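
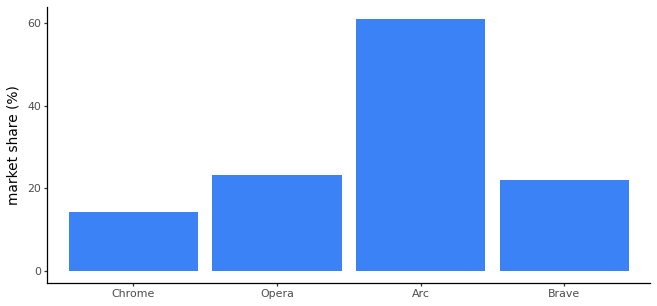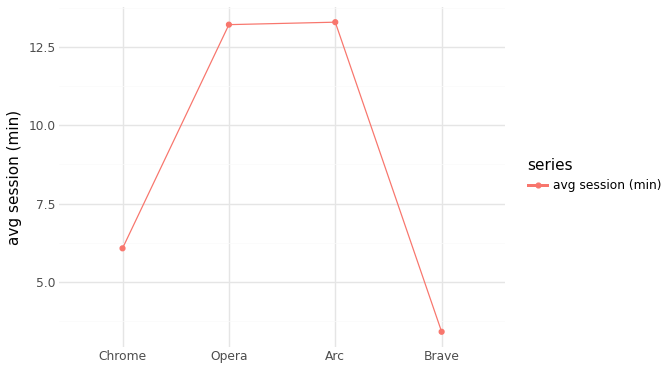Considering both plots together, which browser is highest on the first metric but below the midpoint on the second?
Brave

Chart 2 median avg session (min) ≈ 10; below-median browsers: Chrome, Brave. Among those, Brave has the highest market share (%) (≈ 20).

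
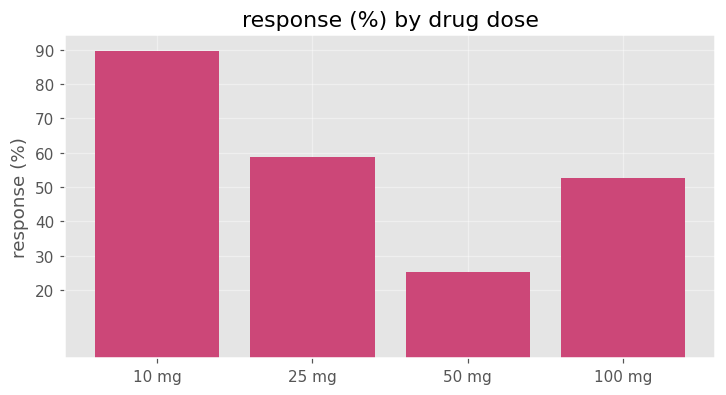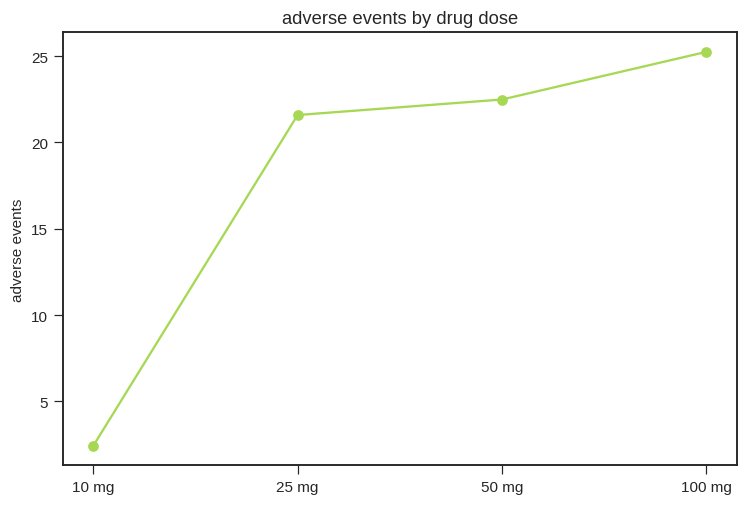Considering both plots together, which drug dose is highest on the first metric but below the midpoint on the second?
Chart 2 median adverse events ≈ 20; below-median drug doses: 10 mg, 25 mg. Among those, 10 mg has the highest response (%) (≈ 90).

10 mg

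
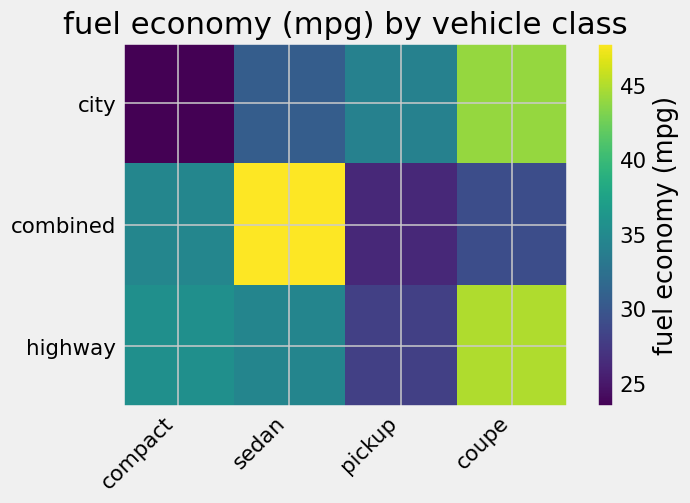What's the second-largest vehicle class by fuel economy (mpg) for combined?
Top 3 for combined: sedan ≈ 50, compact ≈ 35, coupe ≈ 30.

compact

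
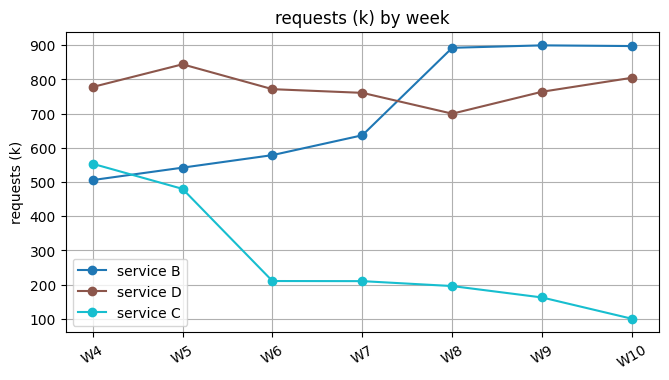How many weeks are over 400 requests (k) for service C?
Above 400: W4, W5.

2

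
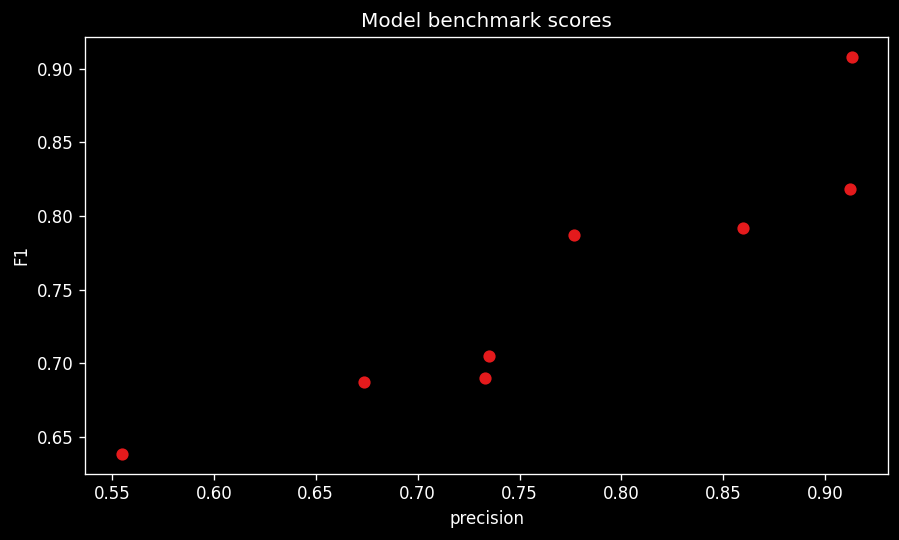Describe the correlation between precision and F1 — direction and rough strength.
positive, strong

Points are positively correlated; strong (|r| ≈ 0.9).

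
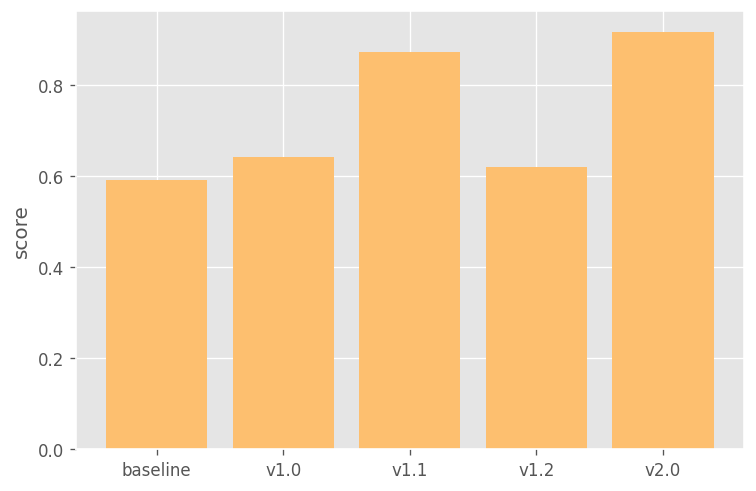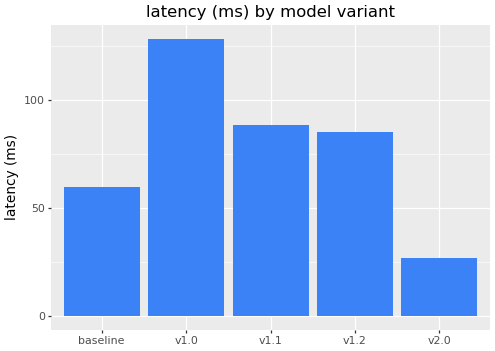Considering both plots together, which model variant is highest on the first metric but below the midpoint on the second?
v2.0

Chart 2 median latency (ms) ≈ 80; below-median model variants: baseline, v2.0. Among those, v2.0 has the highest score (≈ 0.9).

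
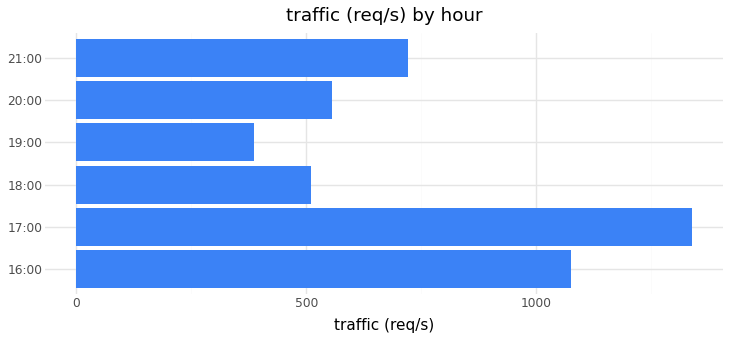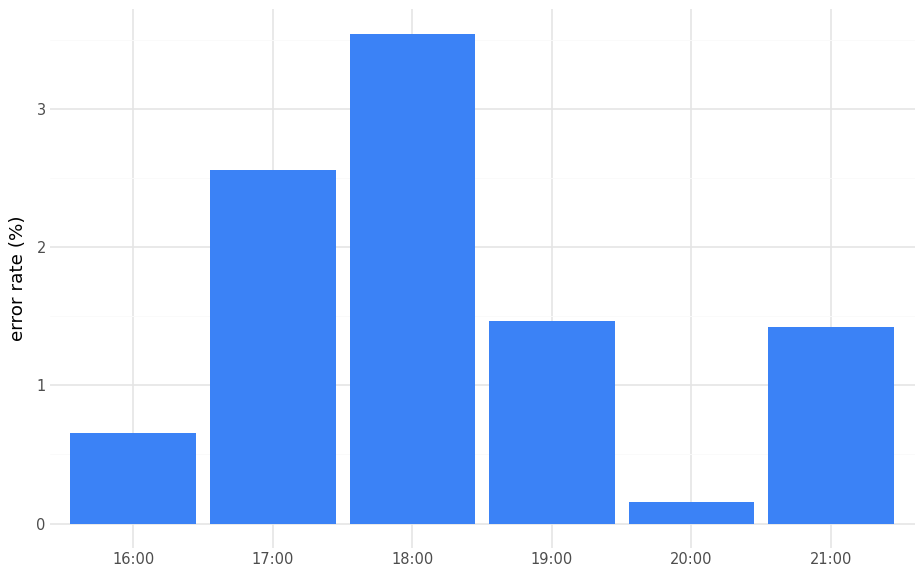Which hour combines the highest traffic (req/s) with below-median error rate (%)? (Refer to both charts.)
16:00

Chart 2 median error rate (%) ≈ 1.5; below-median hours: 16:00, 20:00, 21:00. Among those, 16:00 has the highest traffic (req/s) (≈ 1000).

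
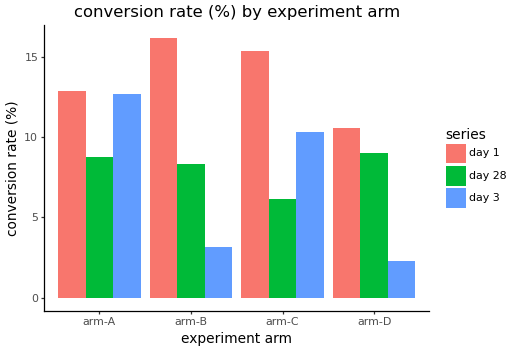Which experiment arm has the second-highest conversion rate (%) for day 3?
arm-C

Top 3 for day 3: arm-A ≈ 12, arm-C ≈ 10, arm-B ≈ 4.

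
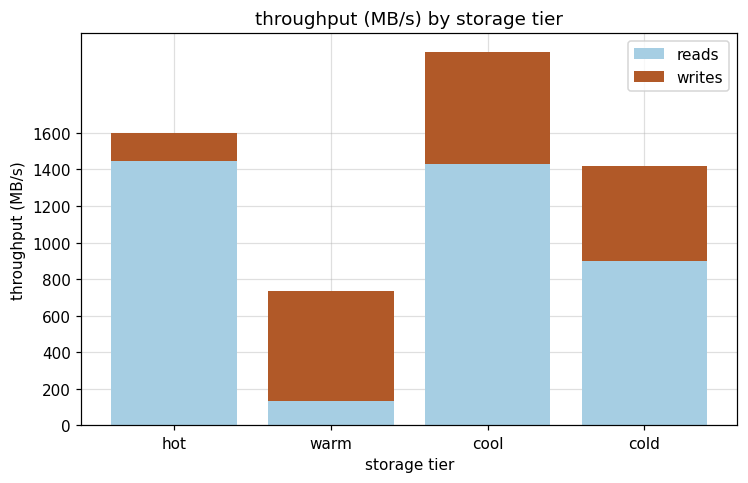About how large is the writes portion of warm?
≈ 600

writes top ≈ 800, bottom ≈ 200; segment ≈ 600.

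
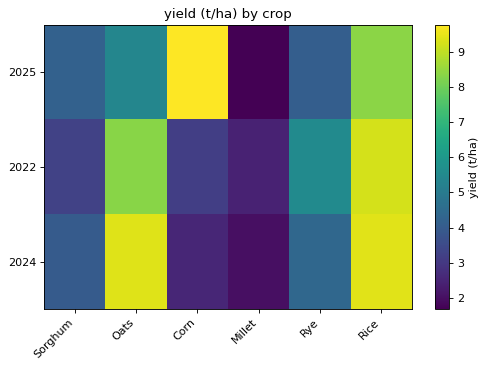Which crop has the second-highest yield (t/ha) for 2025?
Top 3 for 2025: Corn ≈ 10, Rice ≈ 8, Oats ≈ 5.

Rice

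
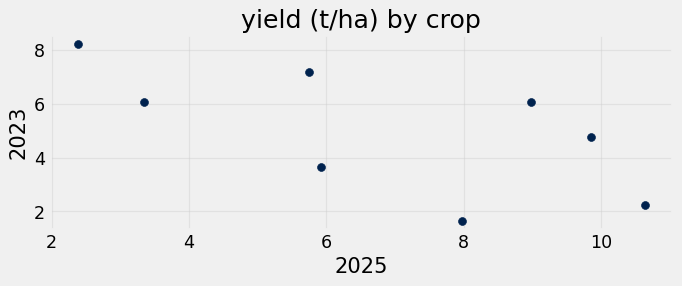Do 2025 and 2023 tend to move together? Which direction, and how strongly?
negative, moderate

Points are negatively correlated; moderate (|r| ≈ 0.6).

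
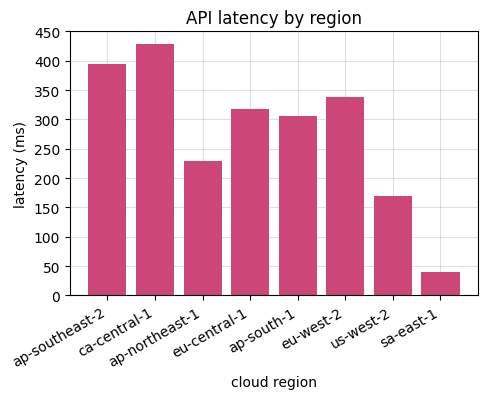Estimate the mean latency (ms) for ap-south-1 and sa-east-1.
≈ 175

(300 + 50) / 2 ≈ 175.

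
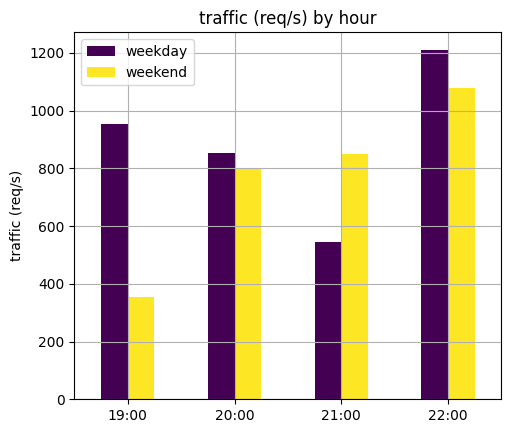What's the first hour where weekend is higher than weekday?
21:00

20:00: weekend ≈ 800 vs weekday ≈ 800 (not yet); 21:00: weekend ≈ 800 vs weekday ≈ 600 (first crossover).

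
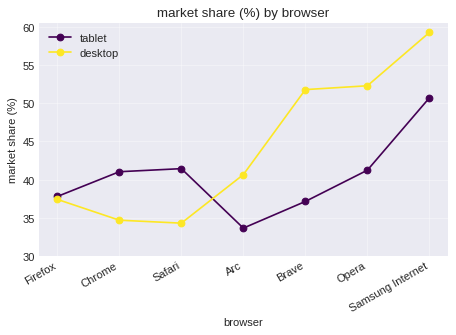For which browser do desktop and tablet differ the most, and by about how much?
Brave: desktop ≈ 50, tablet ≈ 35 → gap ≈ 15. Next-largest (Opera) is only ≈ 10.

Brave, ≈ 15 %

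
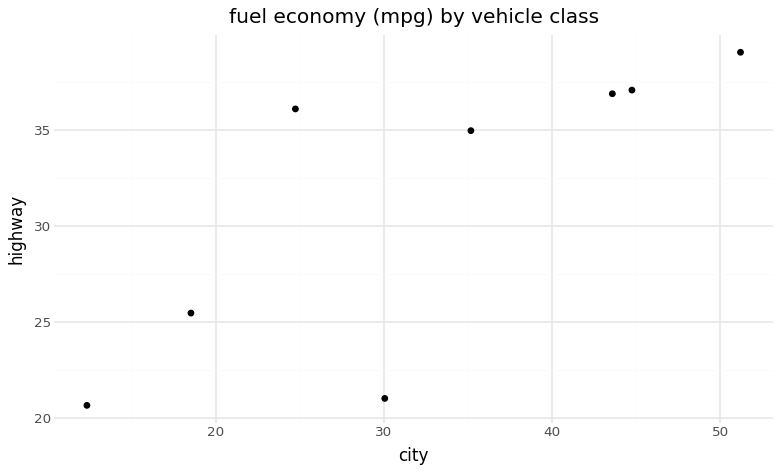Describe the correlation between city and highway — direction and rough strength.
Points are positively correlated; strong (|r| ≈ 0.8).

positive, strong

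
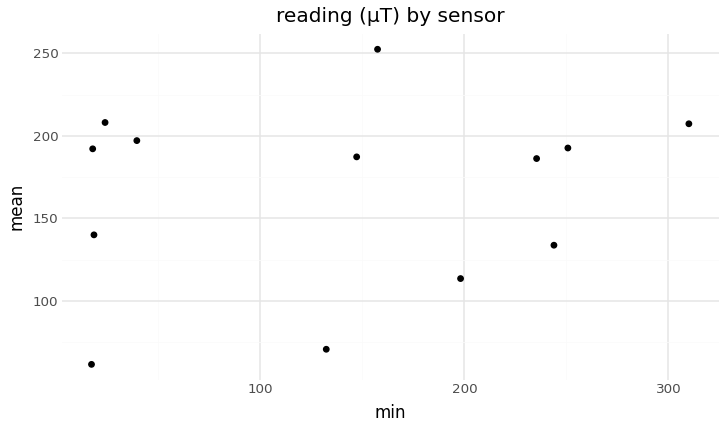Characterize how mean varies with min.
no clear correlation

Points are roughly uncorrelated; weak (|r| ≈ 0.2).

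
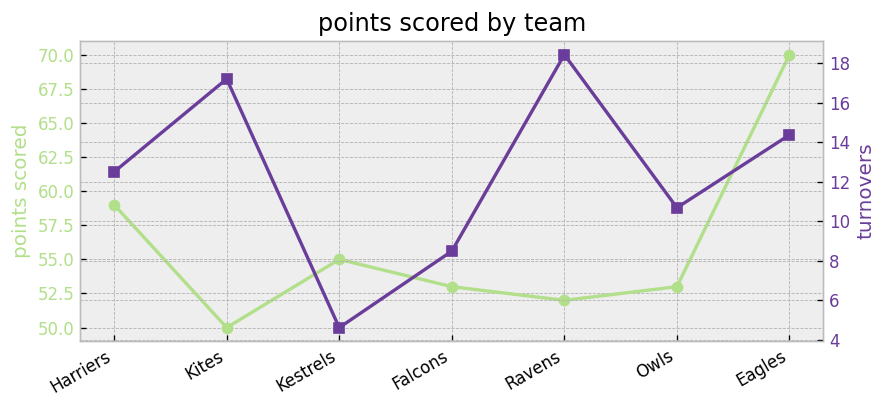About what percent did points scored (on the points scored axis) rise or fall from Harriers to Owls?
Harriers ≈ 60, Owls ≈ 52; (52 − 60) / 60 ≈ -13.3%.

≈ -13.3%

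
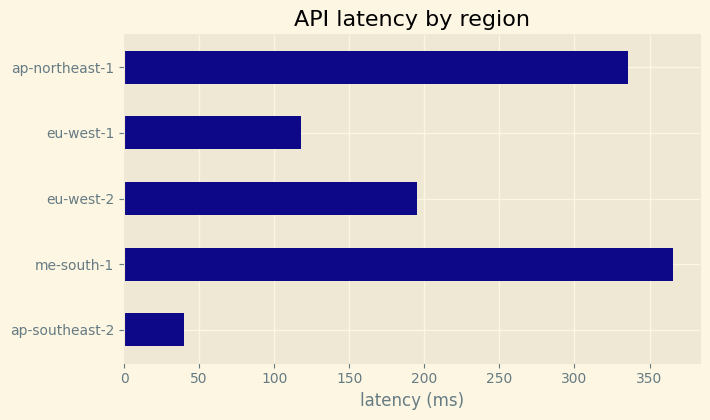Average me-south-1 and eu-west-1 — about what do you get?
(350 + 100) / 2 ≈ 225.

≈ 225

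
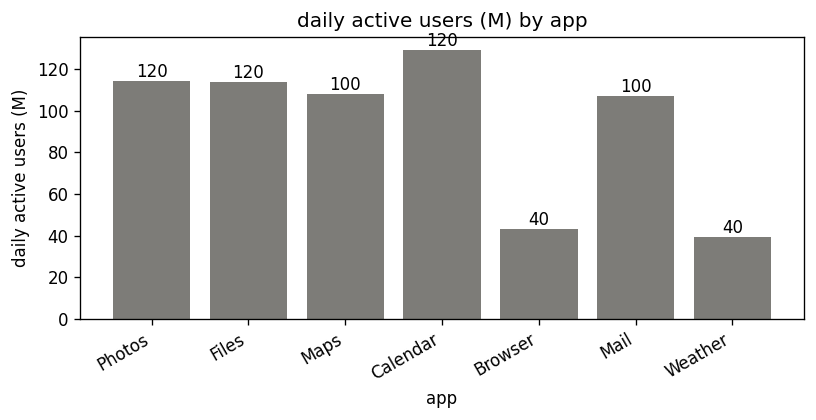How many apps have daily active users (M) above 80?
5

Above 80: Photos, Files, Maps, Calendar, Mail.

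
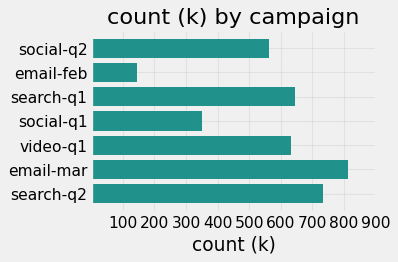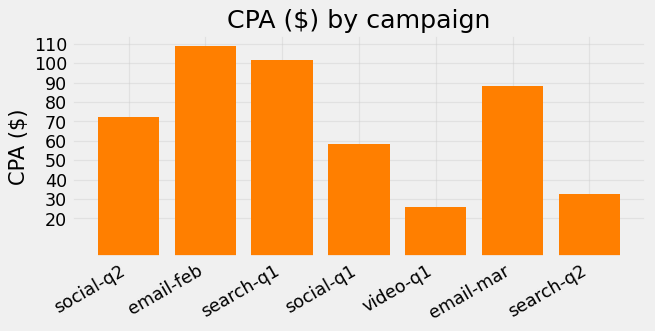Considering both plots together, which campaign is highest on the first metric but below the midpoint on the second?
Chart 2 median CPA ($) ≈ 70; below-median campaigns: social-q1, video-q1, search-q2. Among those, search-q2 has the highest count (k) (≈ 700).

search-q2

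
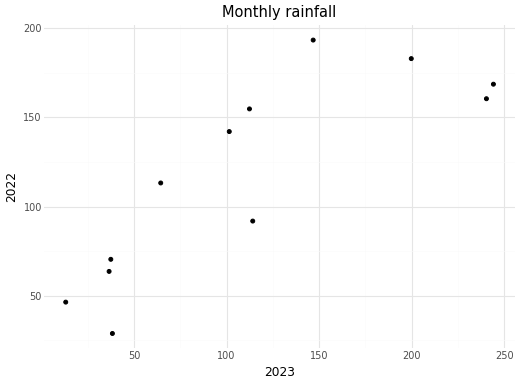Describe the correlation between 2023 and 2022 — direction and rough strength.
Points are positively correlated; strong (|r| ≈ 0.8).

positive, strong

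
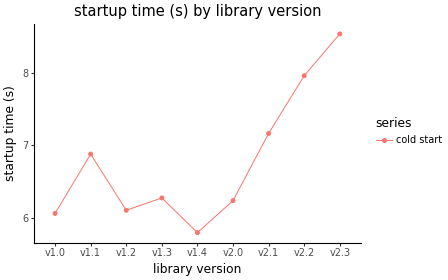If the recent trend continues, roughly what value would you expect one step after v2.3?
Last three: 7.0, 8.0, 8.5 → slope ≈ 0.75/step → next ≈ 9.25.

≈ 9.25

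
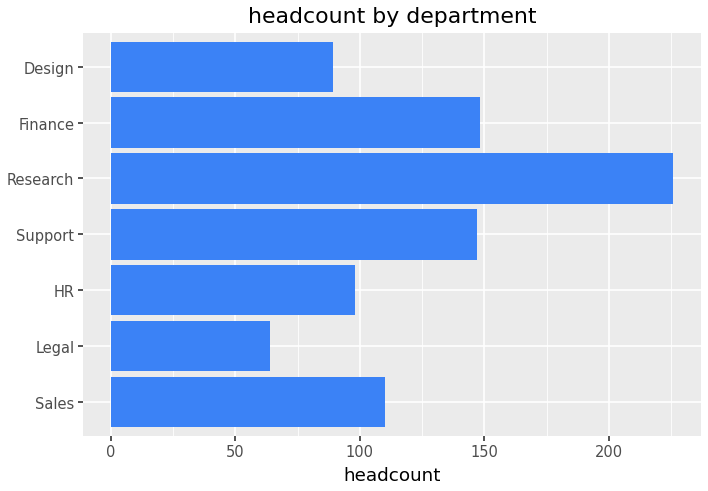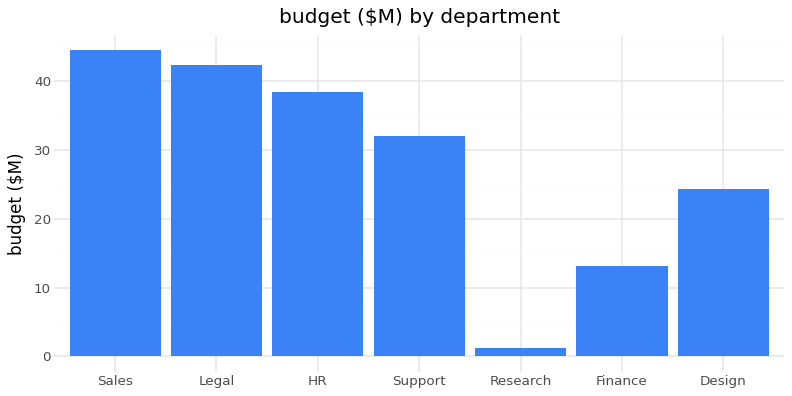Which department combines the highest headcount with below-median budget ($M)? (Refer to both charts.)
Chart 2 median budget ($M) ≈ 30; below-median departments: Research, Finance, Design. Among those, Research has the highest headcount (≈ 225).

Research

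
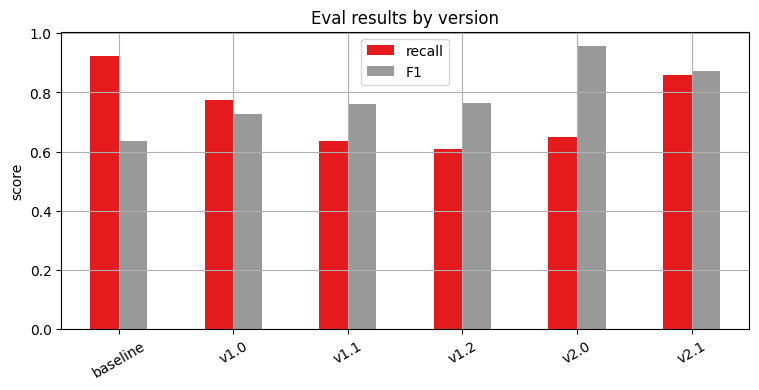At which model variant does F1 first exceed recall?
v1.1

v1.0: F1 ≈ 0.7 vs recall ≈ 0.8 (not yet); v1.1: F1 ≈ 0.8 vs recall ≈ 0.6 (first crossover).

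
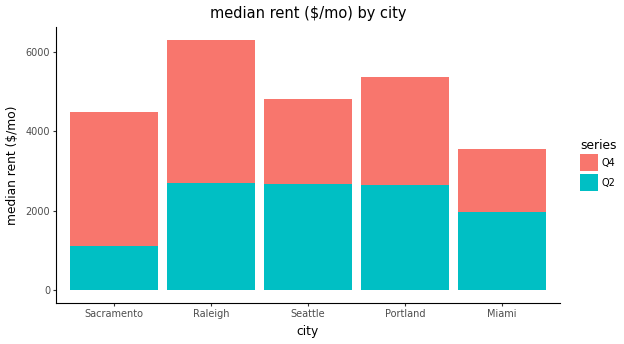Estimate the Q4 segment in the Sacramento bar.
≈ 3000

Q4 top ≈ 4000, bottom ≈ 1000; segment ≈ 3000.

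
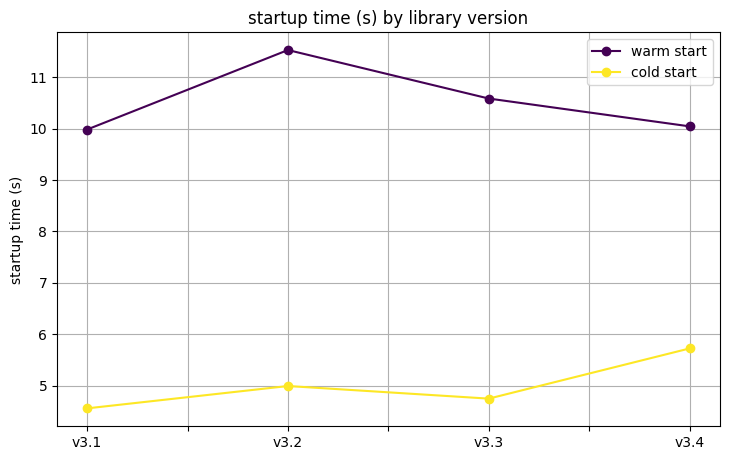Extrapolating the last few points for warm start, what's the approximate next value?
≈ 9

Last three: 12, 11, 10 → slope ≈ -1/step → next ≈ 9.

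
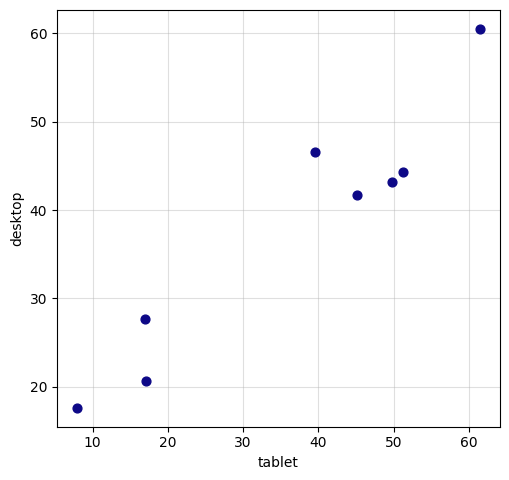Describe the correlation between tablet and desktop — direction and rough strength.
positive, strong

Points are positively correlated; strong (|r| ≈ 1.0).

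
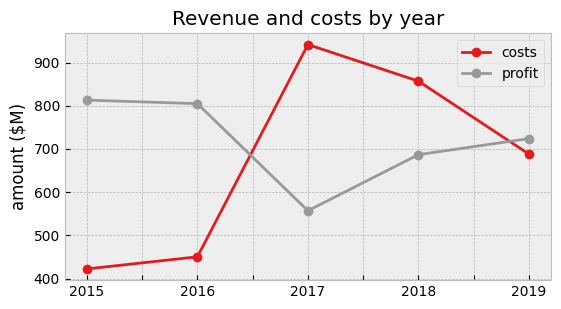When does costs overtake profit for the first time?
2016: costs ≈ 450 vs profit ≈ 800 (not yet); 2017: costs ≈ 950 vs profit ≈ 550 (first crossover).

2017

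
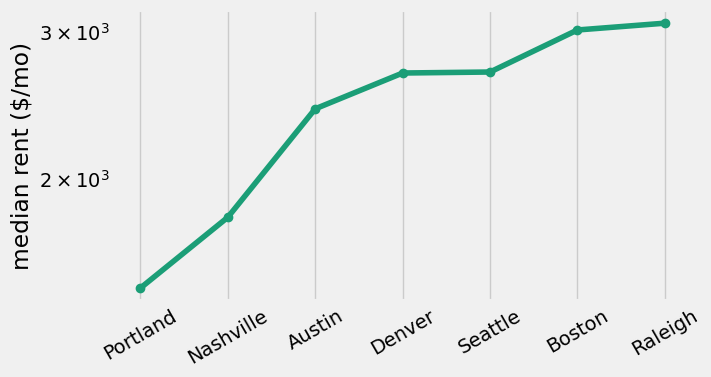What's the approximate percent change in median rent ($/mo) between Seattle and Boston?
Seattle ≈ 2600, Boston ≈ 3000; (3000 − 2600) / 2600 ≈ +15.4%.

≈ +15.4%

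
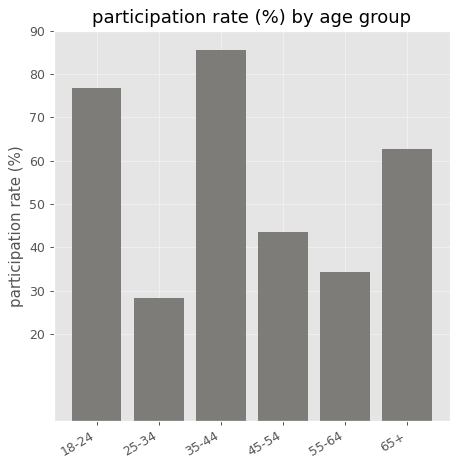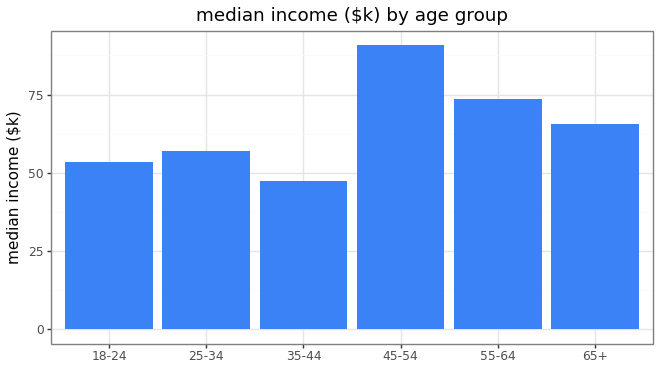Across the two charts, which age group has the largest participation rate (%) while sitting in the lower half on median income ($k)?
Chart 2 median median income ($k) ≈ 60; below-median age groups: 18-24, 25-34, 35-44. Among those, 35-44 has the highest participation rate (%) (≈ 90).

35-44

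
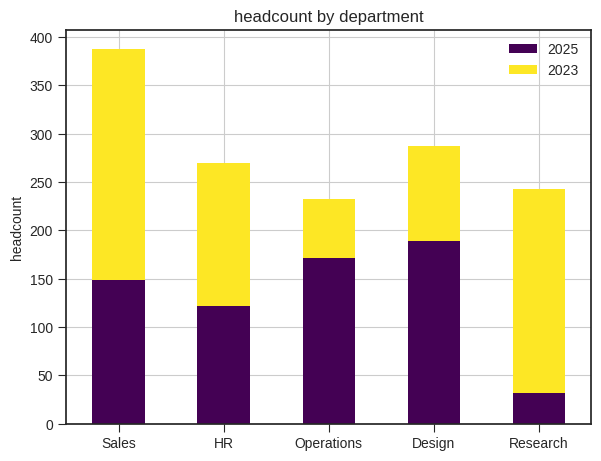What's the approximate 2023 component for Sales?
2023 top ≈ 400, bottom ≈ 150; segment ≈ 250.

≈ 250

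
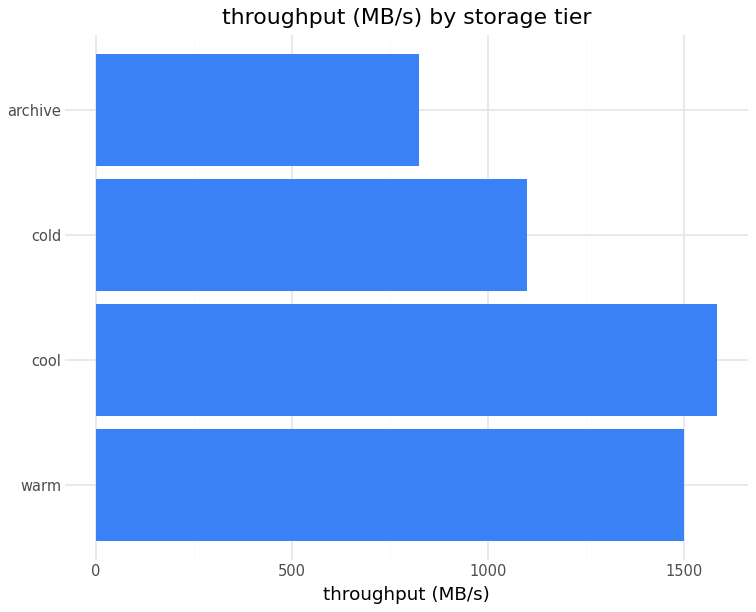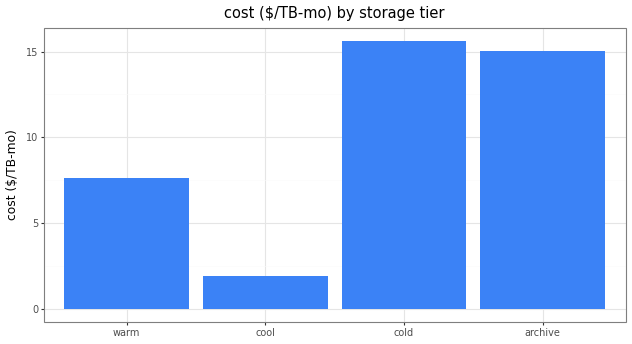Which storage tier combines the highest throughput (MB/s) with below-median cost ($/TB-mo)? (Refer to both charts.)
Chart 2 median cost ($/TB-mo) ≈ 12; below-median storage tiers: warm, cool. Among those, cool has the highest throughput (MB/s) (≈ 1600).

cool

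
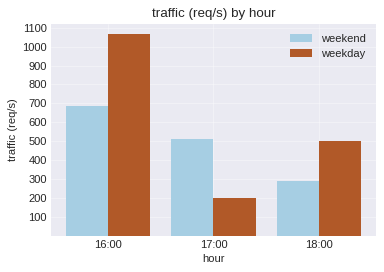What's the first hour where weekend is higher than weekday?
16:00: weekend ≈ 700 vs weekday ≈ 1100 (not yet); 17:00: weekend ≈ 500 vs weekday ≈ 200 (first crossover).

17:00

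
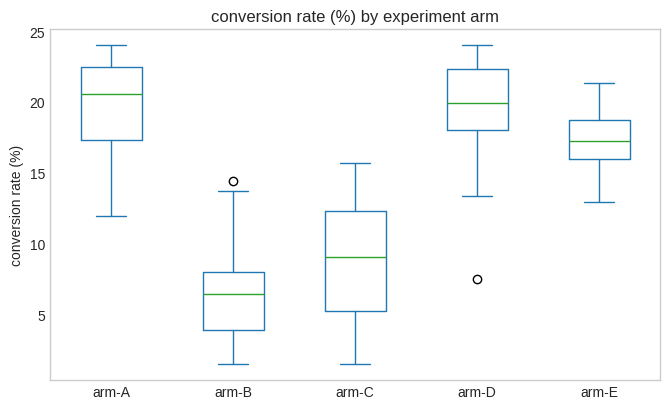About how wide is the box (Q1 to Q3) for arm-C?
≈ 6

Q3 ≈ 12, Q1 ≈ 6; IQR ≈ 6.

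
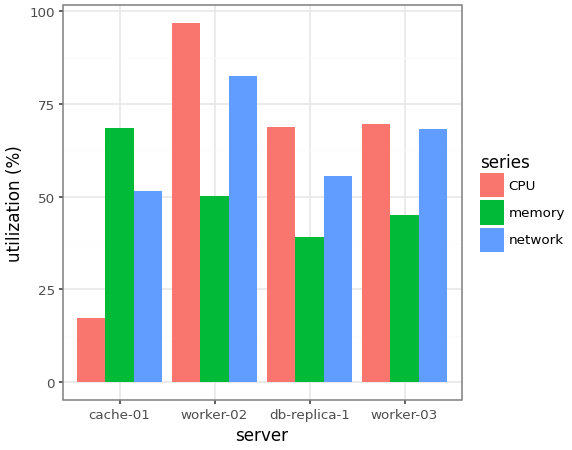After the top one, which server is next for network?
Top 3 for network: worker-02 ≈ 80, worker-03 ≈ 70, db-replica-1 ≈ 60.

worker-03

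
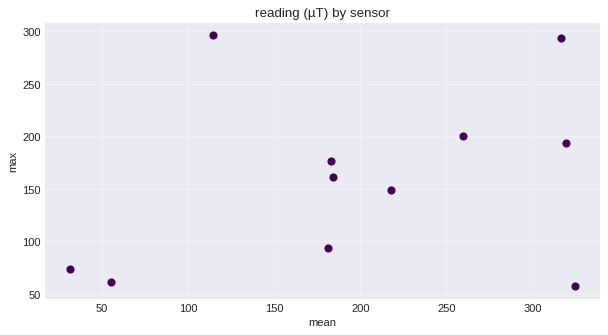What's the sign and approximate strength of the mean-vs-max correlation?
positive, weak

Points are positively correlated; weak (|r| ≈ 0.3).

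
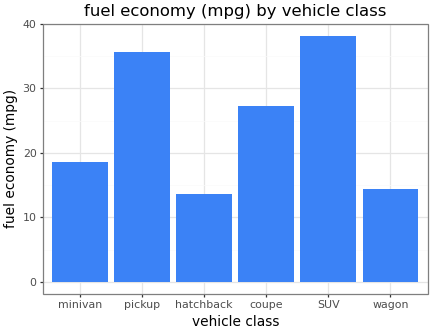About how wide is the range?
≈ 25

Max SUV ≈ 40, min hatchback ≈ 15; range ≈ 25.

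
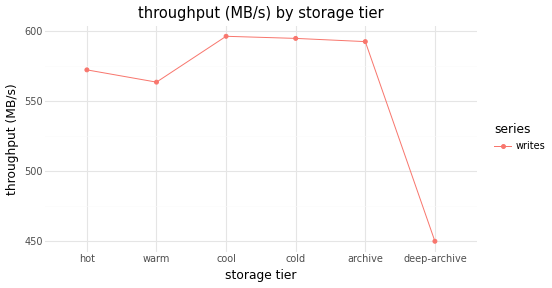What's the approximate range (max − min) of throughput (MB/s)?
Max cool ≈ 600, min deep-archive ≈ 440; range ≈ 160.

≈ 160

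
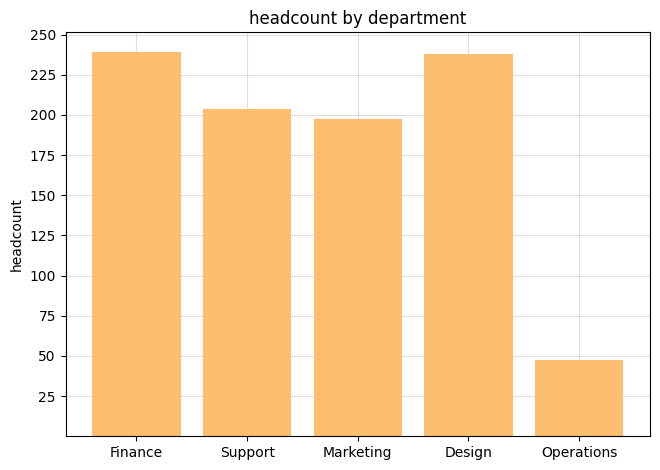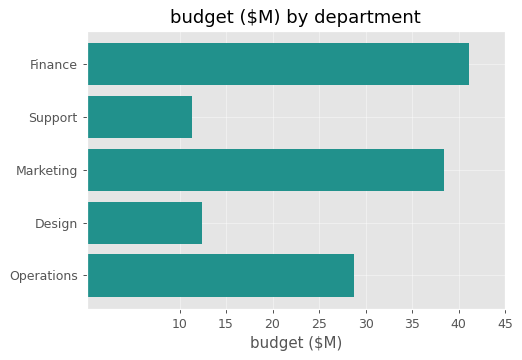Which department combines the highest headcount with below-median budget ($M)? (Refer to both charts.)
Design

Chart 2 median budget ($M) ≈ 30; below-median departments: Support, Design. Among those, Design has the highest headcount (≈ 250).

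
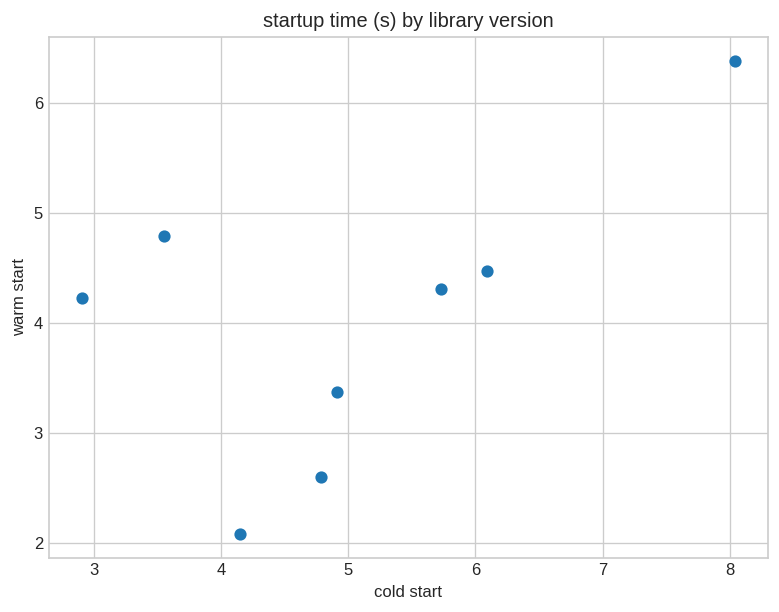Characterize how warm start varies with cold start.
Points are positively correlated; moderate (|r| ≈ 0.5).

positive, moderate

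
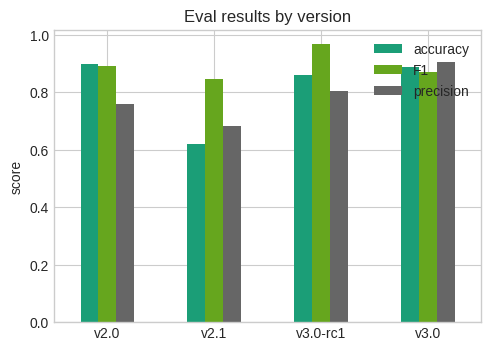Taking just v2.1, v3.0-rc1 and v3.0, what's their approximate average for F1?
(0.8 + 1.0 + 0.9) / 3 ≈ 0.9.

≈ 0.9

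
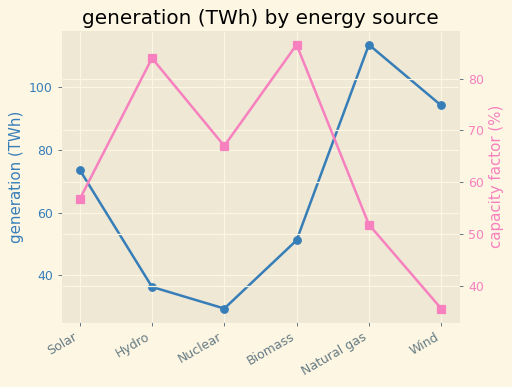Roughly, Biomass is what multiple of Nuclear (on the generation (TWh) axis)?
Biomass ≈ 50, Nuclear ≈ 30; 50/30 ≈ 1.67.

≈ 1.67×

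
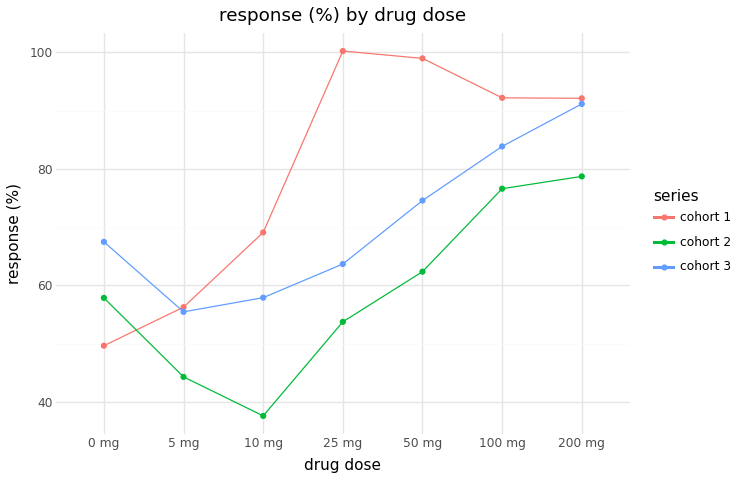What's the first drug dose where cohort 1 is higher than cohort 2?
5 mg

0 mg: cohort 1 ≈ 50 vs cohort 2 ≈ 60 (not yet); 5 mg: cohort 1 ≈ 60 vs cohort 2 ≈ 40 (first crossover).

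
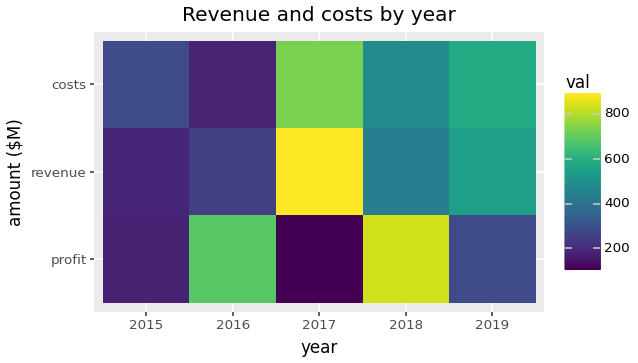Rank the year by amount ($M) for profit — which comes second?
2016

Top 3 for profit: 2018 ≈ 800, 2016 ≈ 700, 2019 ≈ 300.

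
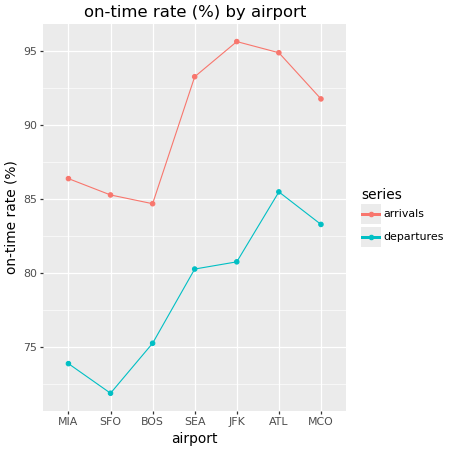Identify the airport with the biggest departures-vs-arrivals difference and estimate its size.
JFK: departures ≈ 80, arrivals ≈ 96 → gap ≈ 16. Next-largest (SFO) is only ≈ 14.

JFK, ≈ 16 %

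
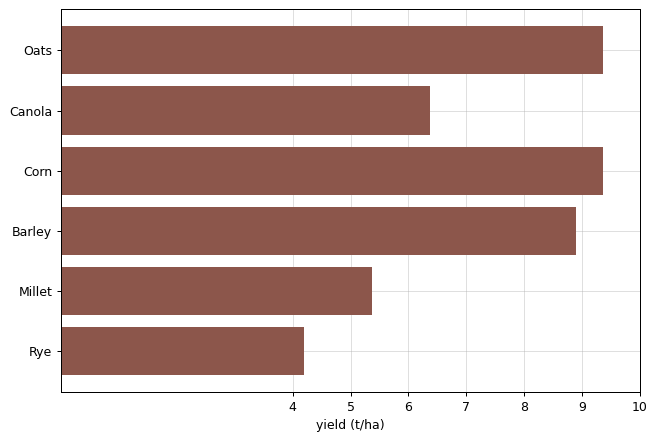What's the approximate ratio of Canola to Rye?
≈ 1.5×

Canola ≈ 6, Rye ≈ 4; 6/4 ≈ 1.5.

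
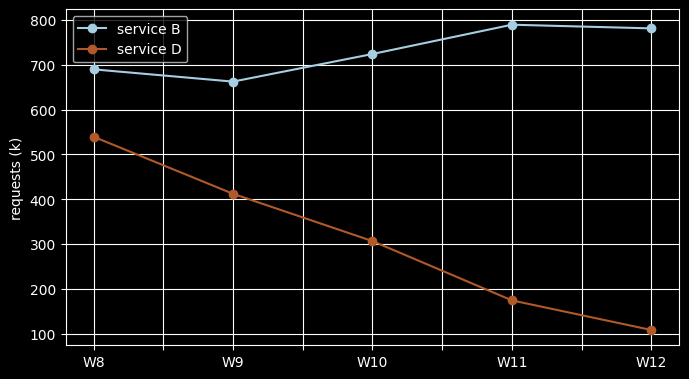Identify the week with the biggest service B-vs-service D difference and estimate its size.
W12, ≈ 700 k

W12: service B ≈ 800, service D ≈ 100 → gap ≈ 700. Next-largest (W11) is only ≈ 600.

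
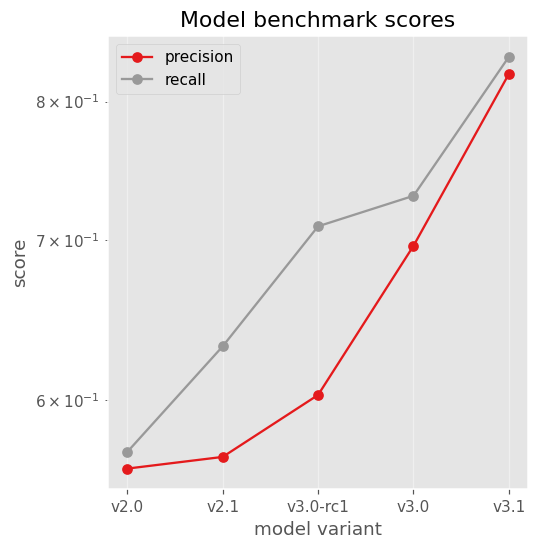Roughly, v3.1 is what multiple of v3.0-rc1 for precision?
v3.1 ≈ 0.80, v3.0-rc1 ≈ 0.60; 0.80/0.60 ≈ 1.33.

≈ 1.33×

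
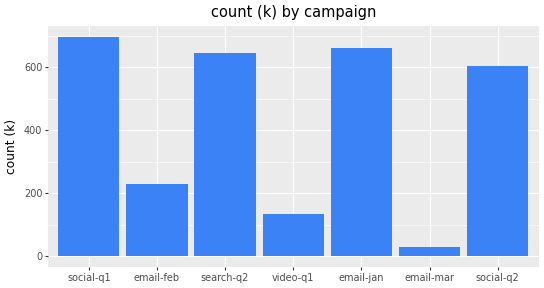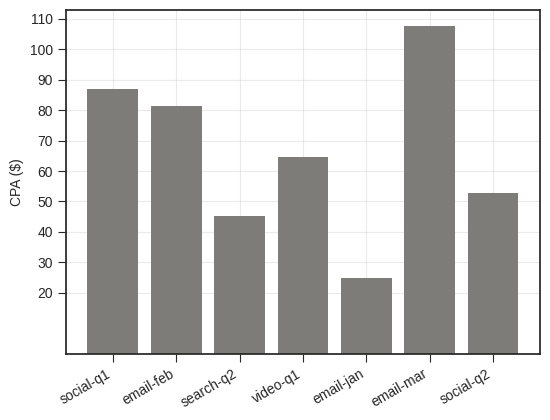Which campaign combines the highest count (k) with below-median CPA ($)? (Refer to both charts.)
email-jan

Chart 2 median CPA ($) ≈ 60; below-median campaigns: search-q2, email-jan, social-q2. Among those, email-jan has the highest count (k) (≈ 700).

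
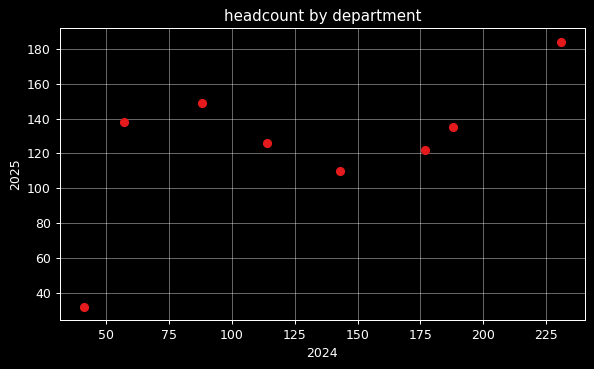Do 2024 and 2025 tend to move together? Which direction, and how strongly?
Points are positively correlated; moderate (|r| ≈ 0.6).

positive, moderate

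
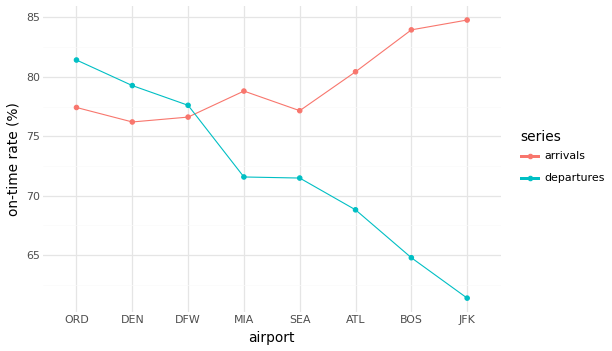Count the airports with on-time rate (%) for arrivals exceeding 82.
2

Above 82: BOS, JFK.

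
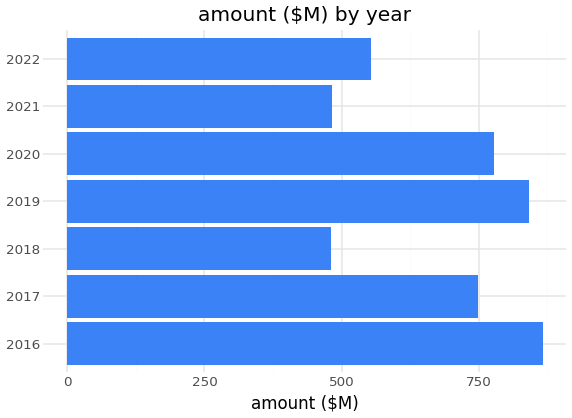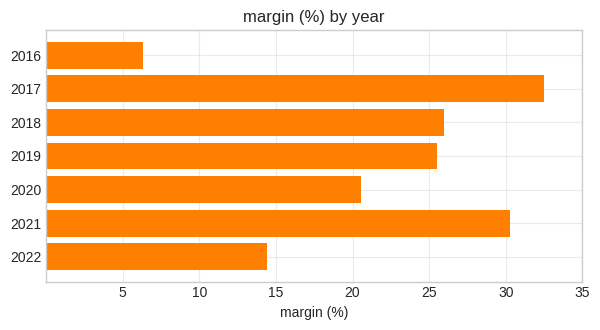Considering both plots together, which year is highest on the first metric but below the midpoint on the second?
Chart 2 median margin (%) ≈ 25; below-median years: 2016, 2020, 2022. Among those, 2016 has the highest amount ($M) (≈ 900).

2016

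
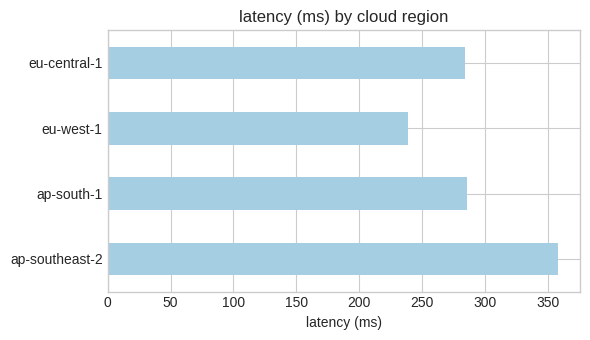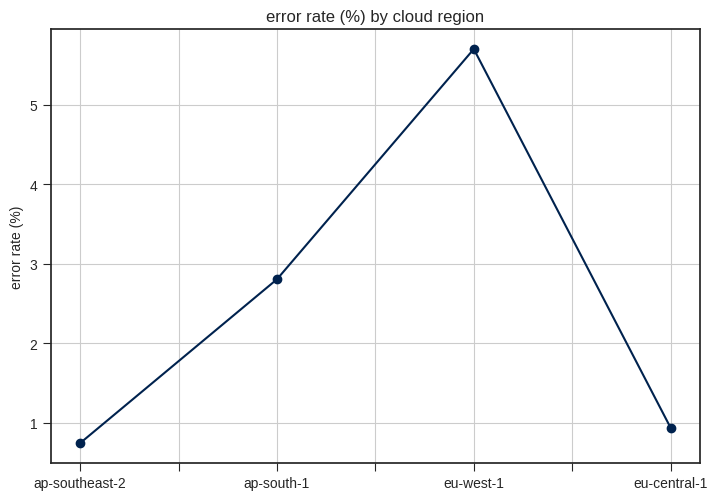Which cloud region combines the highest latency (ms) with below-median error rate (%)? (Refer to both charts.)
Chart 2 median error rate (%) ≈ 2; below-median cloud regions: ap-southeast-2, eu-central-1. Among those, ap-southeast-2 has the highest latency (ms) (≈ 350).

ap-southeast-2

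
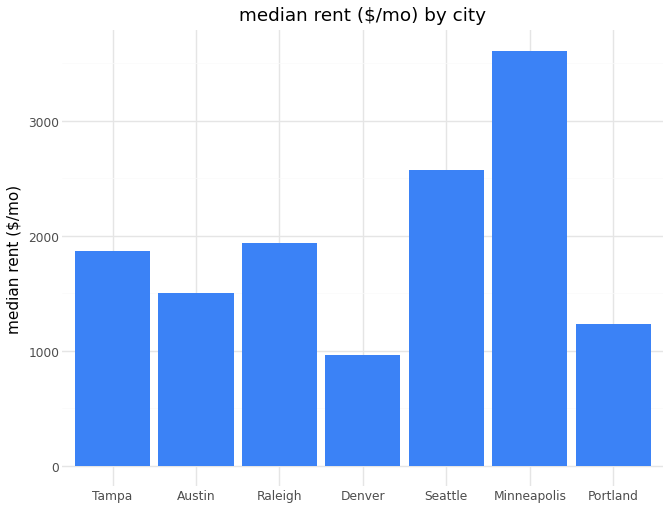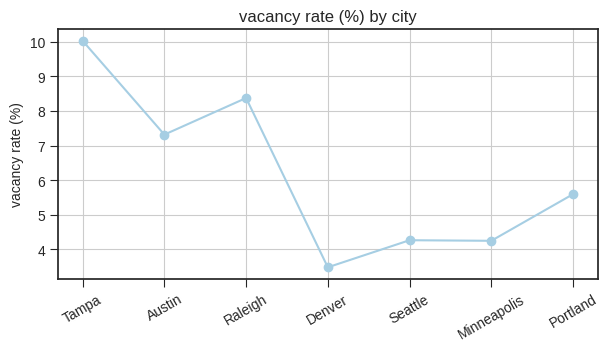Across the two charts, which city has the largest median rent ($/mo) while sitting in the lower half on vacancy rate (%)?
Minneapolis

Chart 2 median vacancy rate (%) ≈ 6; below-median cities: Denver, Seattle, Minneapolis. Among those, Minneapolis has the highest median rent ($/mo) (≈ 3500).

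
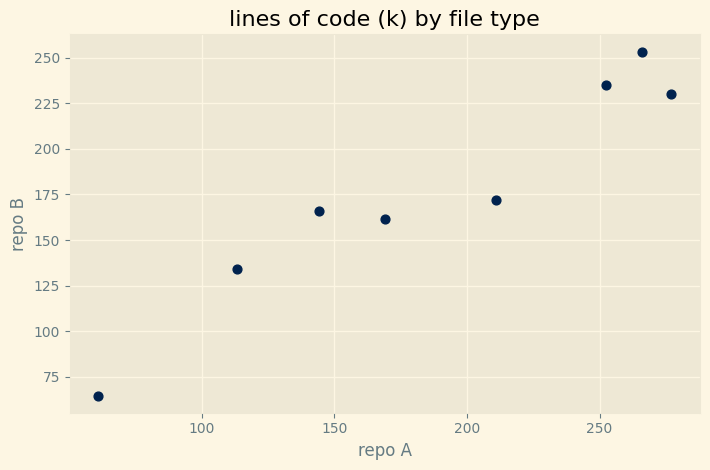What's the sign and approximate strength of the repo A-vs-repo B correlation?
Points are positively correlated; strong (|r| ≈ 1.0).

positive, strong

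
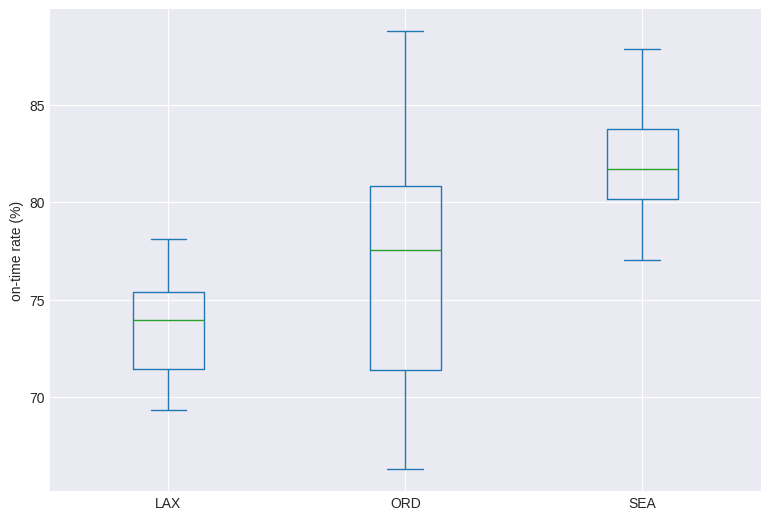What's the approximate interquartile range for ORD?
≈ 10

Q3 ≈ 81, Q1 ≈ 71; IQR ≈ 10.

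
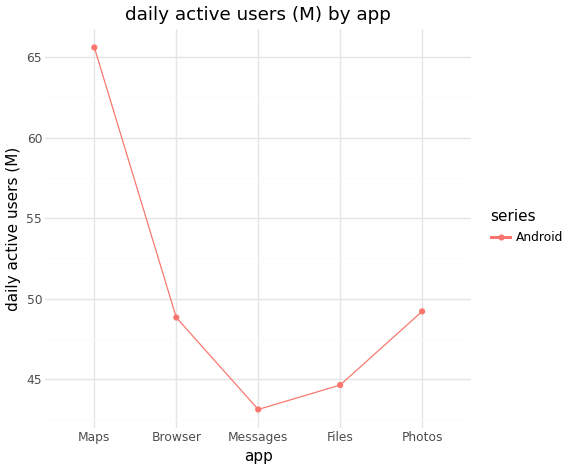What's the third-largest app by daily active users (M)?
Top 4: Maps ≈ 66, Photos ≈ 50, Browser ≈ 48, Files ≈ 44.

Browser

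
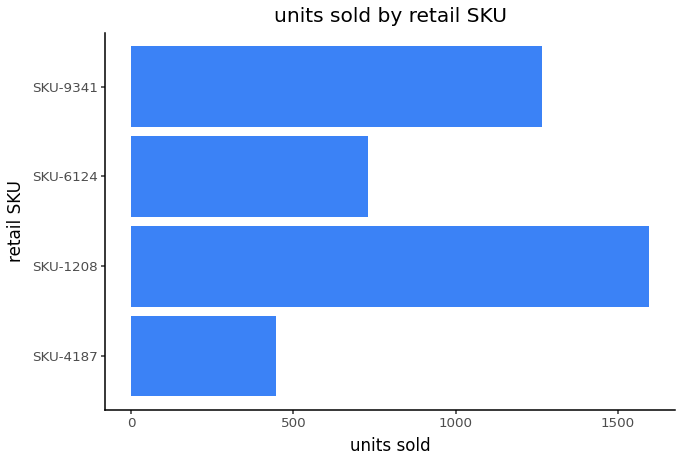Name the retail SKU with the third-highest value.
SKU-6124

Top 4: SKU-1208 ≈ 1600, SKU-9341 ≈ 1200, SKU-6124 ≈ 800, SKU-4187 ≈ 400.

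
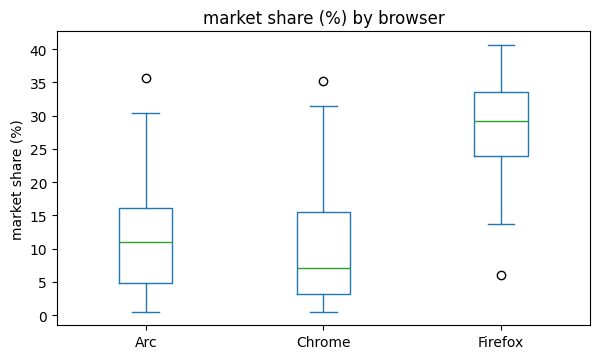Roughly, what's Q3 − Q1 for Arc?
Q3 ≈ 16, Q1 ≈ 4; IQR ≈ 12.

≈ 12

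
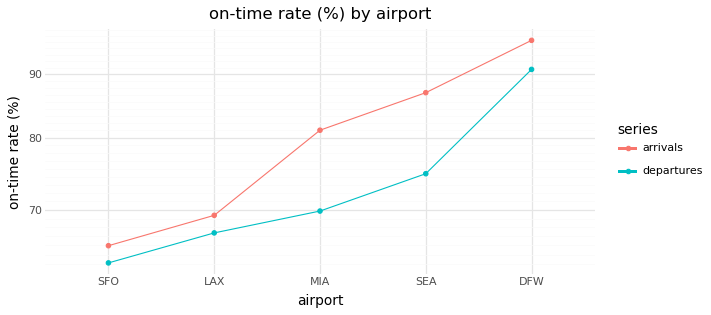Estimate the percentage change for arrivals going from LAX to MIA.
≈ +14.3%

LAX ≈ 70, MIA ≈ 80; (80 − 70) / 70 ≈ +14.3%.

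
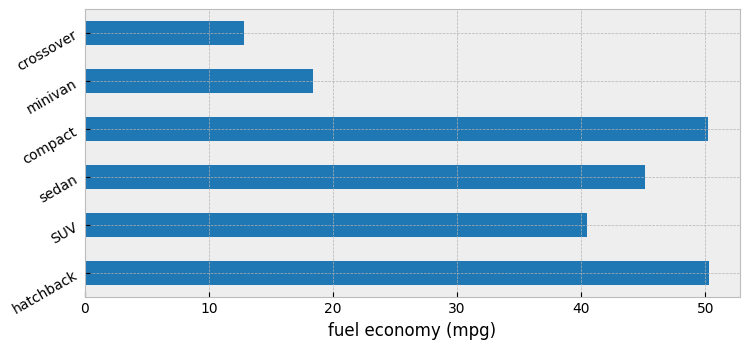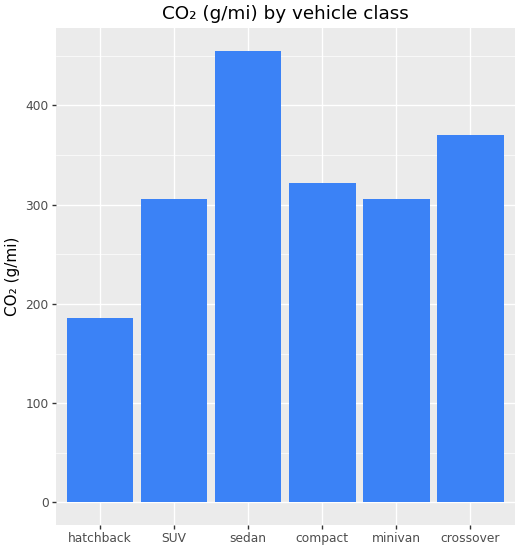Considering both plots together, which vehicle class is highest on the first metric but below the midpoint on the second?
Chart 2 median CO₂ (g/mi) ≈ 300; below-median vehicle classes: hatchback, SUV, minivan. Among those, hatchback has the highest fuel economy (mpg) (≈ 50).

hatchback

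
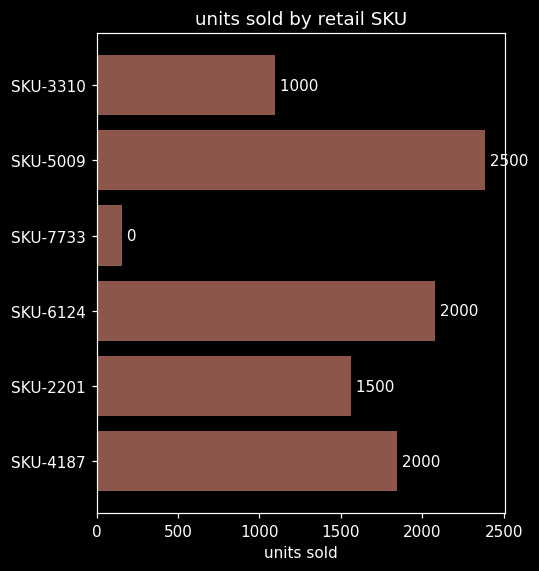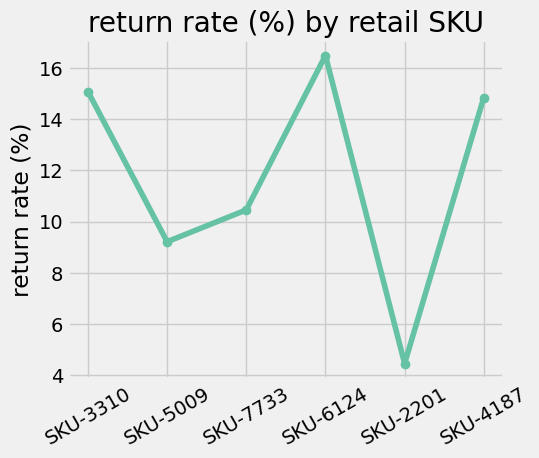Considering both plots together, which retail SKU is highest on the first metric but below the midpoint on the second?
Chart 2 median return rate (%) ≈ 12; below-median retail SKUs: SKU-5009, SKU-7733, SKU-2201. Among those, SKU-5009 has the highest units sold (≈ 2500).

SKU-5009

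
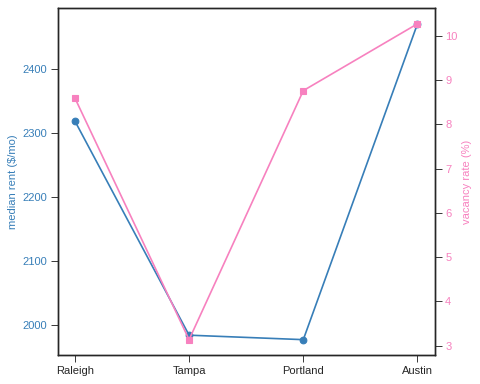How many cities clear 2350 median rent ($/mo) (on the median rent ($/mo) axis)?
Above 2350: Austin.

1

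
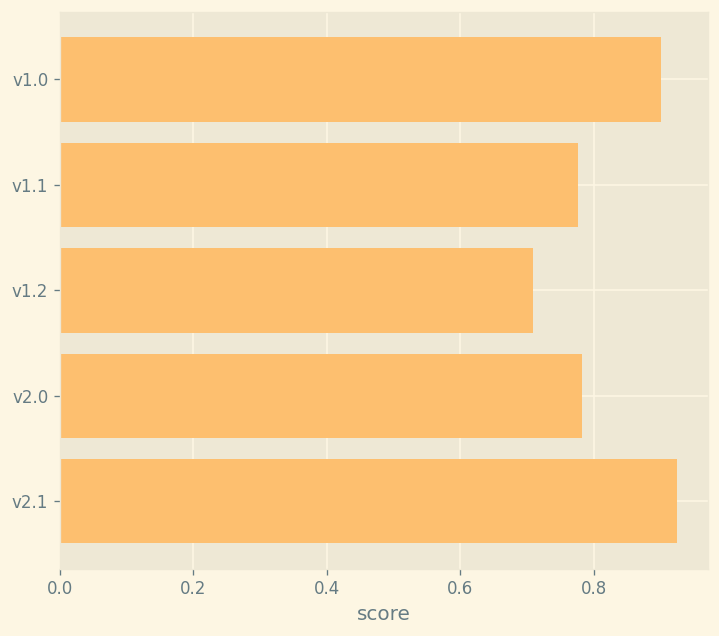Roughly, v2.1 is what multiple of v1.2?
≈ 1.29×

v2.1 ≈ 0.9, v1.2 ≈ 0.7; 0.9/0.7 ≈ 1.29.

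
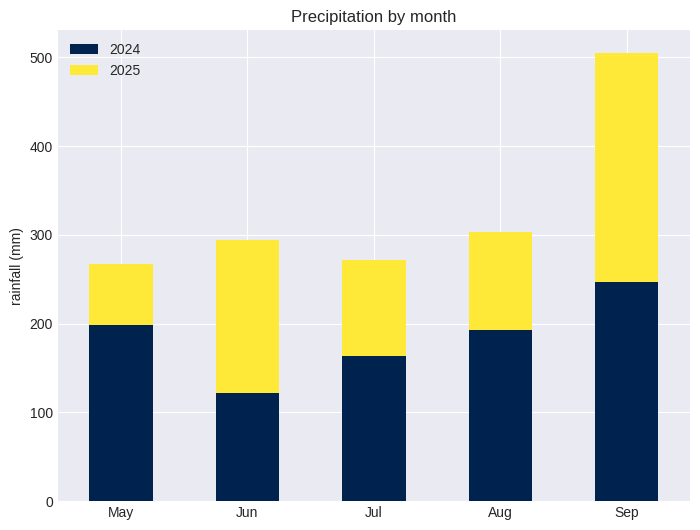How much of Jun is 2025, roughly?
2025 top ≈ 300, bottom ≈ 100; segment ≈ 200.

≈ 200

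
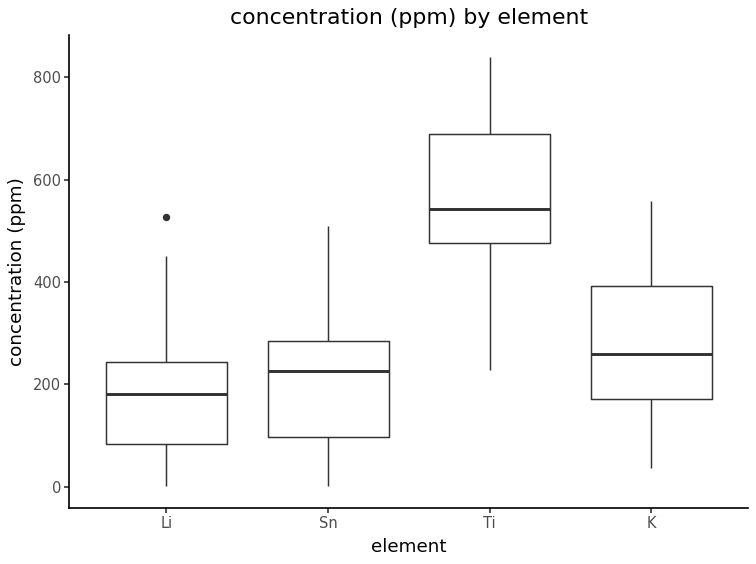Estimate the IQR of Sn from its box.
≈ 200

Q3 ≈ 300, Q1 ≈ 100; IQR ≈ 200.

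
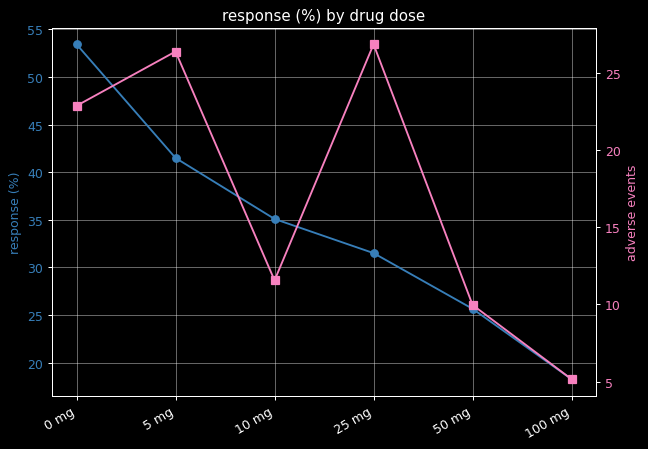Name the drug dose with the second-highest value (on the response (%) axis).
5 mg

Top 3 (on the response (%) axis): 0 mg ≈ 55, 5 mg ≈ 40, 10 mg ≈ 35.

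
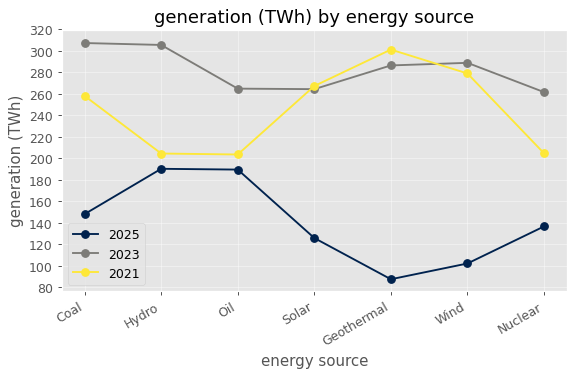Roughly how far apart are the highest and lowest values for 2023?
≈ 40

Max Coal ≈ 300, min Nuclear ≈ 260; range ≈ 40.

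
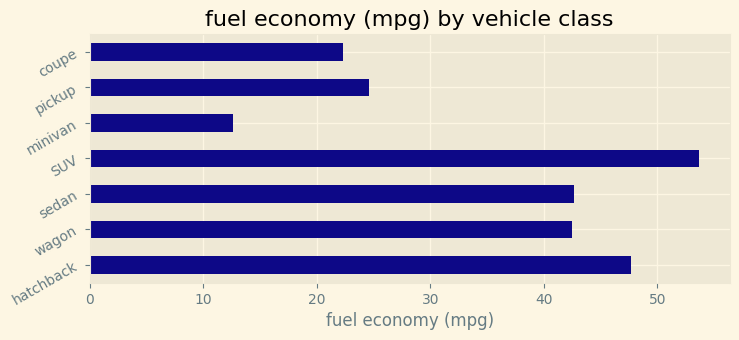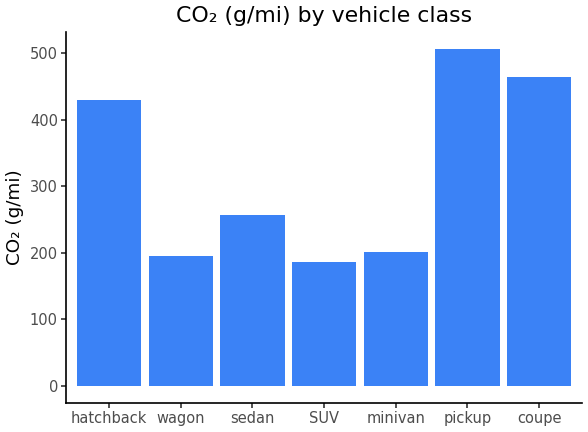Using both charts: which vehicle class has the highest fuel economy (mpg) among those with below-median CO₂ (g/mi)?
SUV

Chart 2 median CO₂ (g/mi) ≈ 250; below-median vehicle classes: wagon, SUV, minivan. Among those, SUV has the highest fuel economy (mpg) (≈ 55).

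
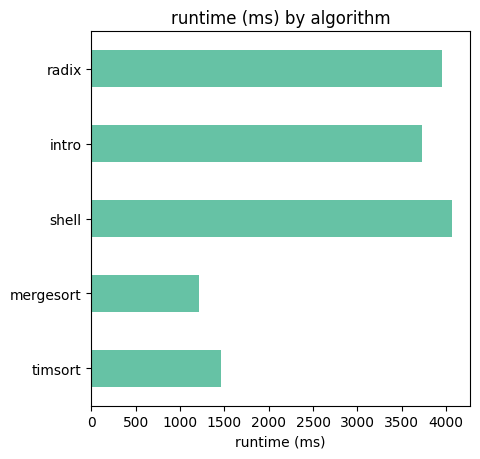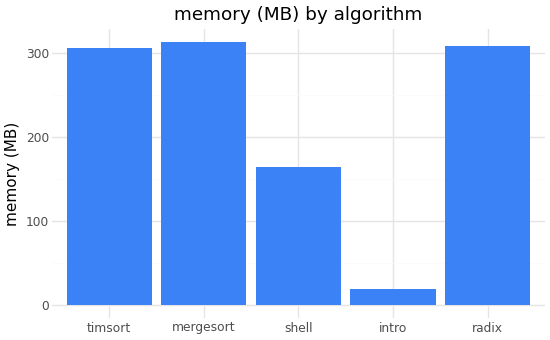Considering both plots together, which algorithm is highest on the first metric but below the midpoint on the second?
Chart 2 median memory (MB) ≈ 300; below-median algorithms: shell, intro. Among those, shell has the highest runtime (ms) (≈ 4000).

shell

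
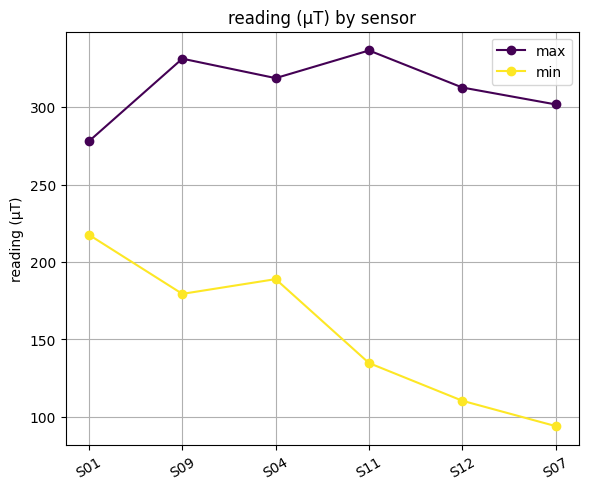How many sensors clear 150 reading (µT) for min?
Above 150: S01, S09, S04.

3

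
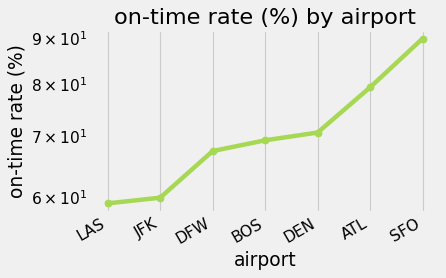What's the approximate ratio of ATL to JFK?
ATL ≈ 80, JFK ≈ 60; 80/60 ≈ 1.33.

≈ 1.33×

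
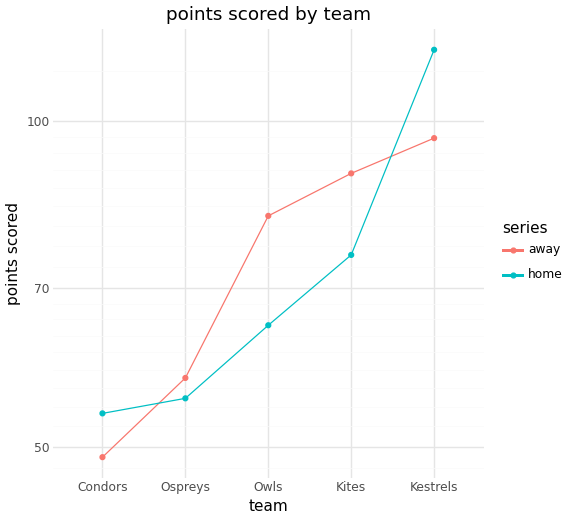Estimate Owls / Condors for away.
Owls ≈ 80, Condors ≈ 50; 80/50 ≈ 1.6.

≈ 1.6×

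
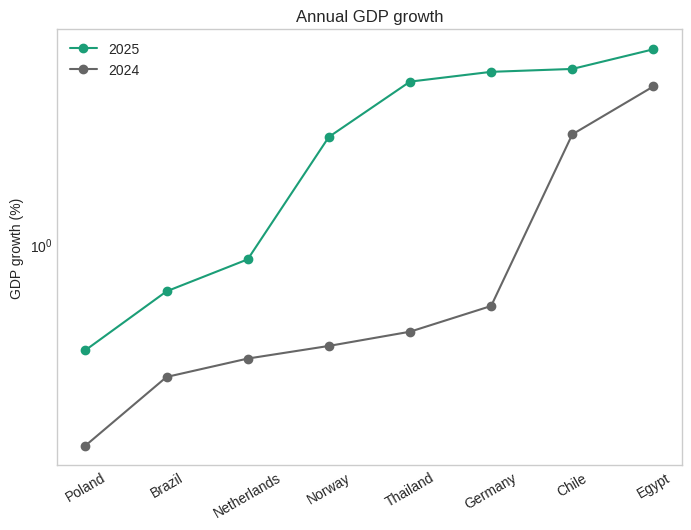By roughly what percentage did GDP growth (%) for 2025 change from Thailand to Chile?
Thailand ≈ 4.0, Chile ≈ 4.5; (4.5 − 4.0) / 4.0 ≈ +12.5%.

≈ +12.5%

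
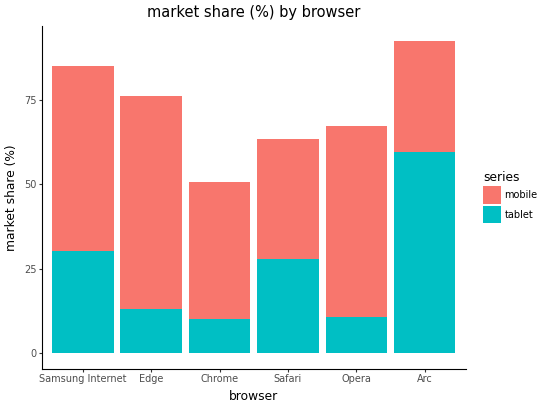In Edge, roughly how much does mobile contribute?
mobile top ≈ 80, bottom ≈ 10; segment ≈ 70.

≈ 70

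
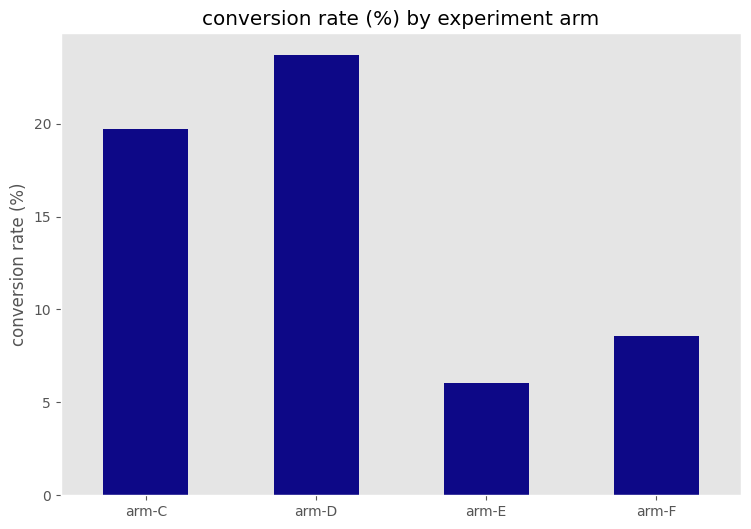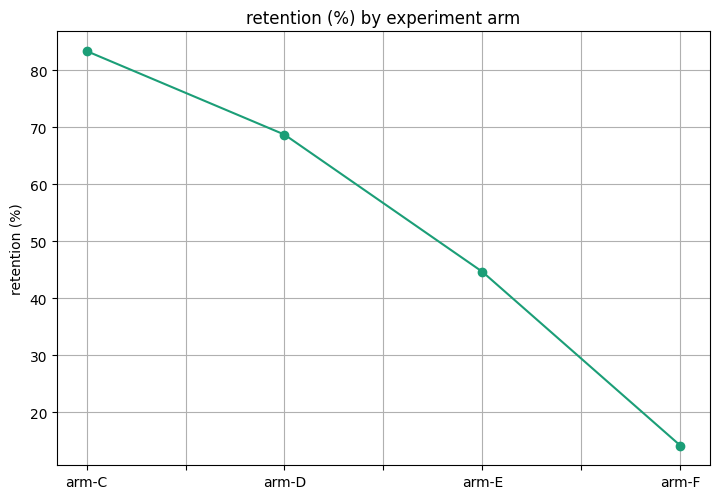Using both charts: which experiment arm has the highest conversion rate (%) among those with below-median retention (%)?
Chart 2 median retention (%) ≈ 60; below-median experiment arms: arm-E, arm-F. Among those, arm-F has the highest conversion rate (%) (≈ 10).

arm-F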